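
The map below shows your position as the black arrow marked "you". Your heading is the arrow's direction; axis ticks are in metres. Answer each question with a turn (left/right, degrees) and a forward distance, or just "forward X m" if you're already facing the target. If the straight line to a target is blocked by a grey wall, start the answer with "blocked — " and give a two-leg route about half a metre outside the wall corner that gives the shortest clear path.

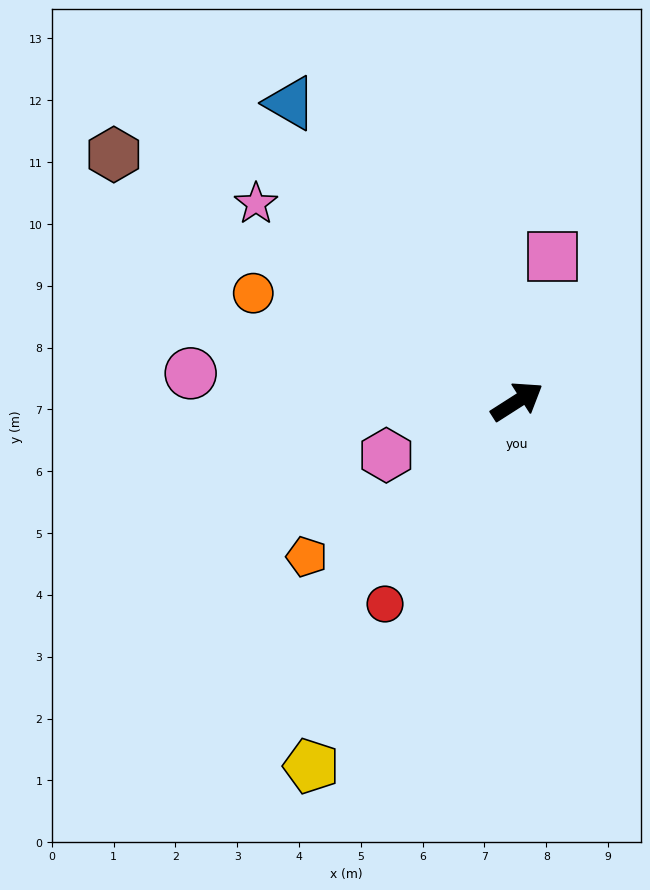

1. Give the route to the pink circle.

turn left 143°, forward 5.3 m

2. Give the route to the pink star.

turn left 110°, forward 5.3 m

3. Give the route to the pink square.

turn left 44°, forward 2.4 m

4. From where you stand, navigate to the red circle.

turn right 156°, forward 3.9 m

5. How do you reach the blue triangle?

turn left 95°, forward 6.1 m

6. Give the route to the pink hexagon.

turn left 170°, forward 2.3 m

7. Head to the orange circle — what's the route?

turn left 125°, forward 4.6 m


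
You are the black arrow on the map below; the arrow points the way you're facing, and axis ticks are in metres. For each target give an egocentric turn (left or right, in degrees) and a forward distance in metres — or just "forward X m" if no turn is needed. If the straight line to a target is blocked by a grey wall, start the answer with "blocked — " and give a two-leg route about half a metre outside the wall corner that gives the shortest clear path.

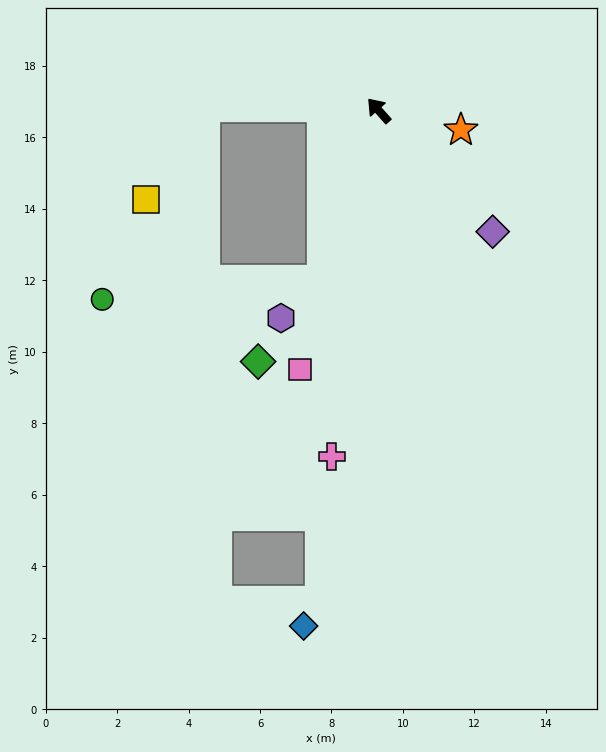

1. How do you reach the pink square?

turn left 121°, forward 7.6 m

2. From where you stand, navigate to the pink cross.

turn left 131°, forward 9.8 m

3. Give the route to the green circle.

blocked — turn left 120°, forward 5.0 m, then turn right 67°, forward 6.2 m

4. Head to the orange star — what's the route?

turn right 145°, forward 2.4 m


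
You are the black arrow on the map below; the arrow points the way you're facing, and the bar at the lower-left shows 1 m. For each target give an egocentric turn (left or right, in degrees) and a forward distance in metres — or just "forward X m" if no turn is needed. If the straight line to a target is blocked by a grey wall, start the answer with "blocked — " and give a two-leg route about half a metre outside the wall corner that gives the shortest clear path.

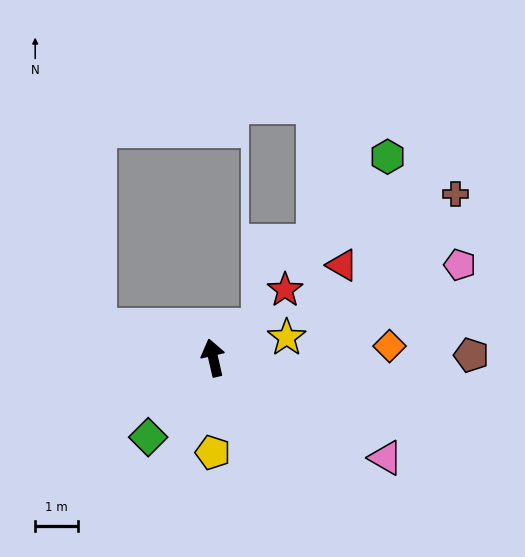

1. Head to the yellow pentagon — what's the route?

turn left 167°, forward 2.2 m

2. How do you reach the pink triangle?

turn right 133°, forward 4.6 m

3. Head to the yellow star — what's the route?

turn right 88°, forward 1.8 m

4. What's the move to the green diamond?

turn left 128°, forward 2.4 m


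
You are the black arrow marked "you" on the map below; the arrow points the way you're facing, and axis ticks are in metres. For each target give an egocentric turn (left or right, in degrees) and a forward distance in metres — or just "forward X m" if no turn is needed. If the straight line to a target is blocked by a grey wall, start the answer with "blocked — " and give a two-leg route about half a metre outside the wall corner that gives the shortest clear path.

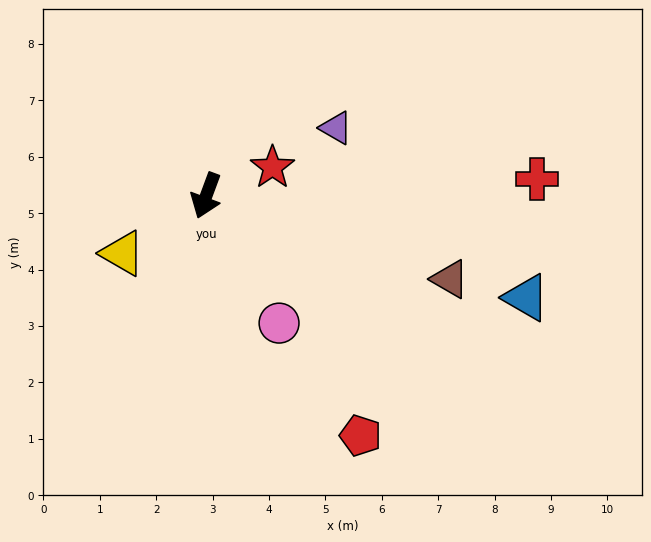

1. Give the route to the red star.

turn left 133°, forward 1.3 m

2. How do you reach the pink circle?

turn left 50°, forward 2.6 m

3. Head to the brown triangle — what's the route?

turn left 91°, forward 4.6 m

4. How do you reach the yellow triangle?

turn right 35°, forward 1.8 m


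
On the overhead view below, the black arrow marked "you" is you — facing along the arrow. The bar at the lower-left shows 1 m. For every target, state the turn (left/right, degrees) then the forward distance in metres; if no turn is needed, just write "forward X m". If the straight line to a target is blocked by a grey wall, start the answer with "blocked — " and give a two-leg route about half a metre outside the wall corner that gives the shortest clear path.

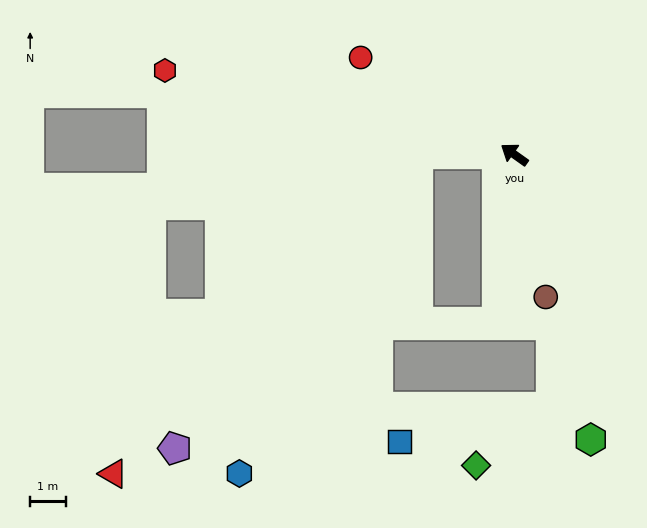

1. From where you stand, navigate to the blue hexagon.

blocked — turn left 35°, forward 2.7 m, then turn left 61°, forward 10.3 m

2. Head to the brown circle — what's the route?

turn left 138°, forward 4.1 m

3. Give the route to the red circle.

turn left 3°, forward 5.1 m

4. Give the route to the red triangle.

blocked — turn left 35°, forward 2.7 m, then turn left 47°, forward 12.4 m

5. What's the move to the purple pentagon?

blocked — turn left 35°, forward 2.7 m, then turn left 51°, forward 10.7 m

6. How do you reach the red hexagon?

turn left 22°, forward 10.1 m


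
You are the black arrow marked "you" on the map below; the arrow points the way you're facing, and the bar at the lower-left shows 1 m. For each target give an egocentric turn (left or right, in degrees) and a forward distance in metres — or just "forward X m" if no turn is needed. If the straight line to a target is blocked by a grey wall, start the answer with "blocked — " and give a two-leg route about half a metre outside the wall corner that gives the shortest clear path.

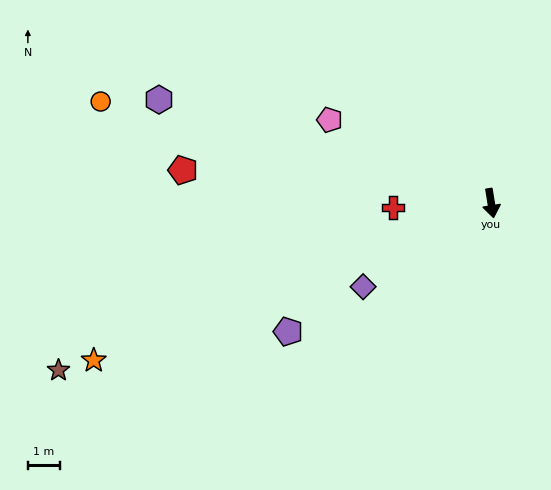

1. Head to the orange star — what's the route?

turn right 78°, forward 13.5 m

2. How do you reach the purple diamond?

turn right 66°, forward 4.8 m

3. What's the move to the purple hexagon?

turn right 117°, forward 11.0 m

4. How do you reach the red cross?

turn right 97°, forward 3.1 m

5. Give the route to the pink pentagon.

turn right 126°, forward 5.7 m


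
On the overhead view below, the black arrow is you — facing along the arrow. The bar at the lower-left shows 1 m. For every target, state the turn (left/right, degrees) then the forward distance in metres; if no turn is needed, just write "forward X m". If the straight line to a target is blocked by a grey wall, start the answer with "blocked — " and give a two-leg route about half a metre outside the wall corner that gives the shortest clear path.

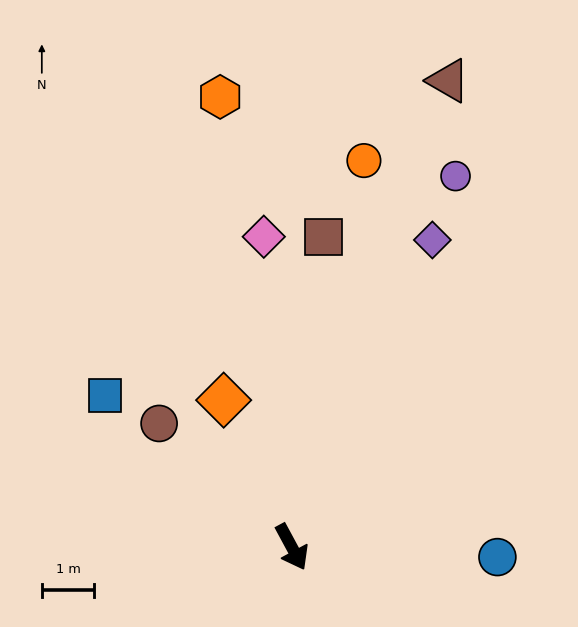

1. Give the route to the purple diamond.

turn left 127°, forward 6.4 m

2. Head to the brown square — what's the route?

turn left 146°, forward 5.9 m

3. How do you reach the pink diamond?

turn left 157°, forward 5.9 m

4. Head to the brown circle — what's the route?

turn right 161°, forward 3.5 m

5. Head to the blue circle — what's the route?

turn left 59°, forward 3.9 m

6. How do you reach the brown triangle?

turn left 133°, forward 9.4 m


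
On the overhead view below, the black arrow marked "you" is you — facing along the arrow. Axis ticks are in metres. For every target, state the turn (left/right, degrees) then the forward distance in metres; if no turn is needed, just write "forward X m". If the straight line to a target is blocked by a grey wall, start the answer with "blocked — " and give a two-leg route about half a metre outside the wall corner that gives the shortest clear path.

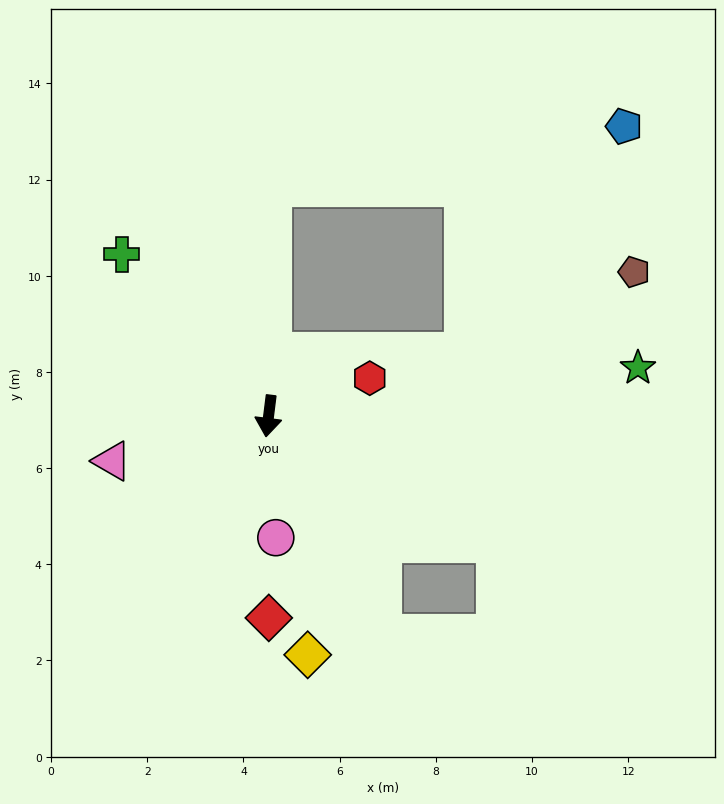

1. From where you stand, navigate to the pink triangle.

turn right 67°, forward 3.4 m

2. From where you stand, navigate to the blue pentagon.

blocked — turn right 174°, forward 4.8 m, then turn right 79°, forward 7.4 m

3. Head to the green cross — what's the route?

turn right 131°, forward 4.5 m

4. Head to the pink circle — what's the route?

turn left 11°, forward 2.5 m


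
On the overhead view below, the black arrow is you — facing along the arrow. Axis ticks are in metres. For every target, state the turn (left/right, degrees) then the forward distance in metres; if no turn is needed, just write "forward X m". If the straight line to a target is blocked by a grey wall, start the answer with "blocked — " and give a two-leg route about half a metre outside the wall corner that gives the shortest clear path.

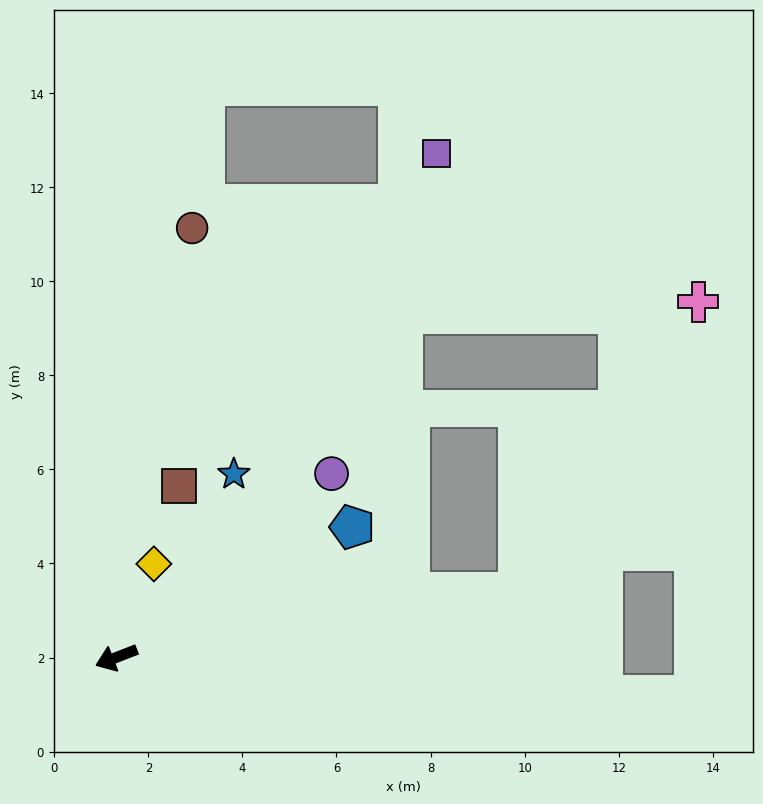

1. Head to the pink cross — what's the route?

blocked — turn left 168°, forward 8.6 m, then turn left 49°, forward 7.3 m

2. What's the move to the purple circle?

turn right 161°, forward 6.0 m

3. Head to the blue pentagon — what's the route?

turn right 172°, forward 5.7 m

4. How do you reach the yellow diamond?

turn right 133°, forward 2.1 m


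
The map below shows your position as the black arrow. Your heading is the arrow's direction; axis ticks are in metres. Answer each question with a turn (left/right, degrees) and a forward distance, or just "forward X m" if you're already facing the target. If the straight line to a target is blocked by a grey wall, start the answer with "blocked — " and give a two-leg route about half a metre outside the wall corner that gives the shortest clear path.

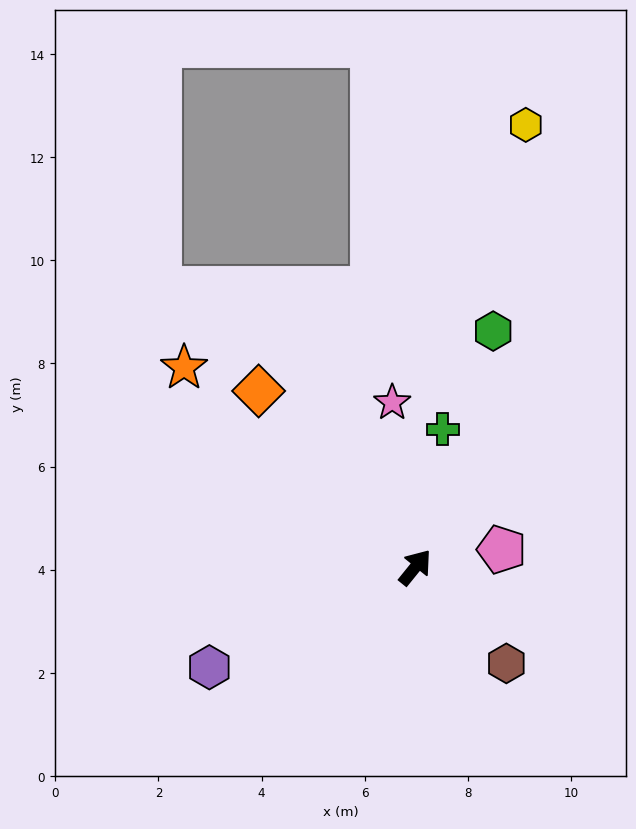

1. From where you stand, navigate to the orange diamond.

turn left 81°, forward 4.6 m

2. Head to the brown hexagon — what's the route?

turn right 98°, forward 2.6 m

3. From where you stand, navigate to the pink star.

turn left 47°, forward 3.2 m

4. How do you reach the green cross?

turn left 28°, forward 2.7 m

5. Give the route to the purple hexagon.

turn left 155°, forward 4.4 m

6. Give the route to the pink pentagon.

turn right 39°, forward 1.7 m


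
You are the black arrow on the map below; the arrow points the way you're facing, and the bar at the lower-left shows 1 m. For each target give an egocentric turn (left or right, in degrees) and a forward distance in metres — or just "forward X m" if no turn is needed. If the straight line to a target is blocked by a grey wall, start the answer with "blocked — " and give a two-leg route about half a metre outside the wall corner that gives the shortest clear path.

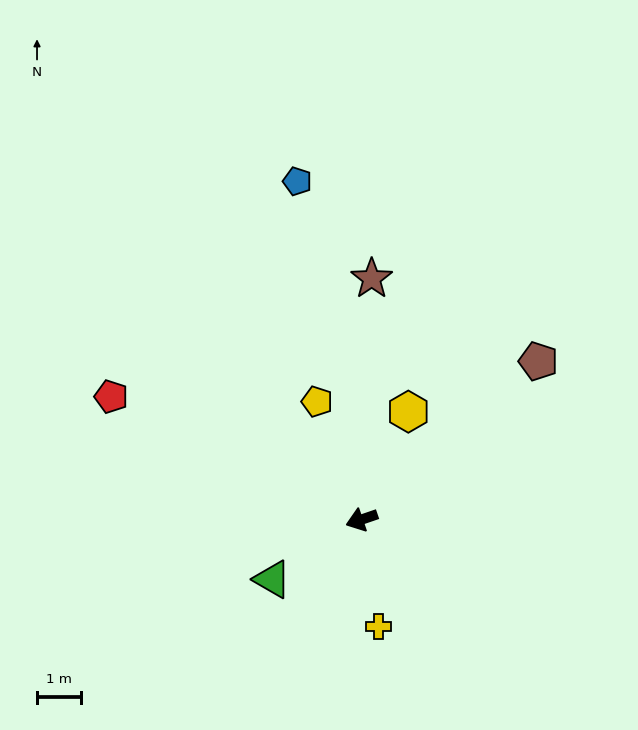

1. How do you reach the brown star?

turn right 111°, forward 5.5 m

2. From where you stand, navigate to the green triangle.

turn left 15°, forward 2.5 m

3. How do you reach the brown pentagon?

turn right 157°, forward 5.4 m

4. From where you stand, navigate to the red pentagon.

turn right 45°, forward 6.4 m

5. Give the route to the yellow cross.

turn left 80°, forward 2.5 m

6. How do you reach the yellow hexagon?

turn right 132°, forward 2.7 m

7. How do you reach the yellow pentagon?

turn right 88°, forward 2.9 m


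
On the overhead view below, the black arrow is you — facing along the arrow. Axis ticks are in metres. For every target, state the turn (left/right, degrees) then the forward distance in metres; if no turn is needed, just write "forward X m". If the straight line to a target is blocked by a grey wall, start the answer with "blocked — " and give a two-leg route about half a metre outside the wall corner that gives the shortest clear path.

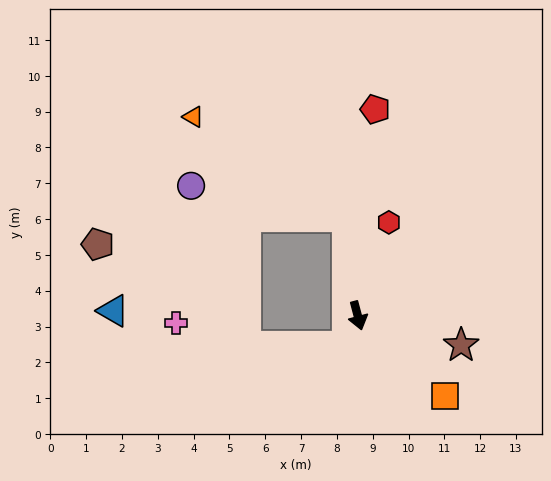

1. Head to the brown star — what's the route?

turn left 59°, forward 3.0 m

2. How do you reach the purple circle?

blocked — turn left 171°, forward 2.8 m, then turn left 73°, forward 4.4 m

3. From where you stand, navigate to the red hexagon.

turn left 147°, forward 2.7 m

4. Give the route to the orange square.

turn left 32°, forward 3.3 m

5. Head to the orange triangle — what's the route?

blocked — turn left 171°, forward 2.8 m, then turn left 51°, forward 5.1 m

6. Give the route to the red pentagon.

turn left 160°, forward 5.8 m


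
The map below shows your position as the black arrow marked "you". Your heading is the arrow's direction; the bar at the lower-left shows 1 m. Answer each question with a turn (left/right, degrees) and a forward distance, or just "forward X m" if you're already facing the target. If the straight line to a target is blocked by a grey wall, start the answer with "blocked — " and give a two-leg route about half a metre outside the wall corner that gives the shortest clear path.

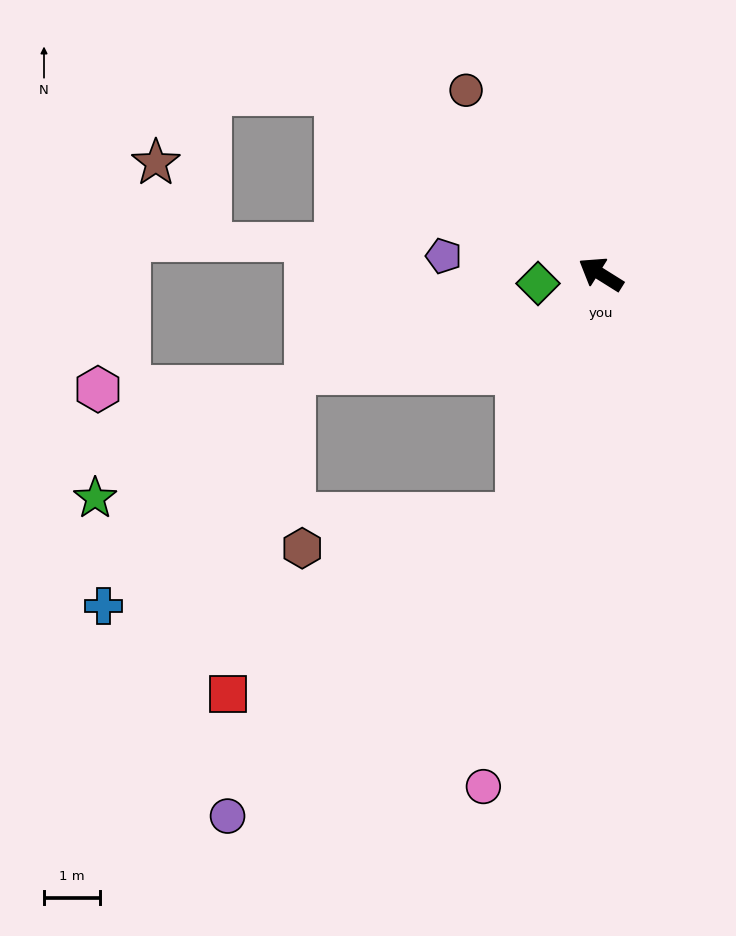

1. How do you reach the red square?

blocked — turn left 103°, forward 4.6 m, then turn right 40°, forward 6.1 m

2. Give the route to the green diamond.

turn left 40°, forward 1.1 m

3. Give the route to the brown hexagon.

blocked — turn left 103°, forward 4.6 m, then turn right 63°, forward 3.9 m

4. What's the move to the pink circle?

turn left 109°, forward 9.4 m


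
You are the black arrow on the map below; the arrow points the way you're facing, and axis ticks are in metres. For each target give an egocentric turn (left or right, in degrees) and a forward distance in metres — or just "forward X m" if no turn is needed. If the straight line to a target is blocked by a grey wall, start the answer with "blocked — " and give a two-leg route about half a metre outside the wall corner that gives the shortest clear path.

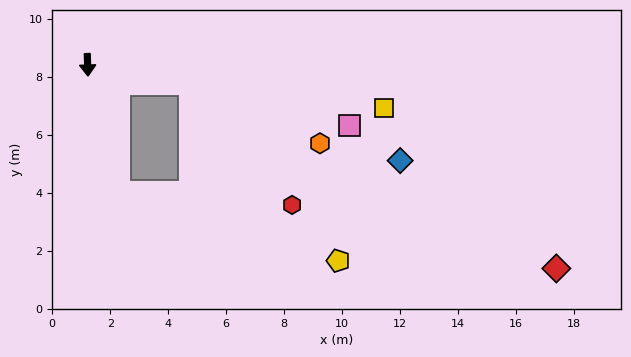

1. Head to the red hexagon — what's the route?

blocked — turn left 78°, forward 3.6 m, then turn right 40°, forward 5.5 m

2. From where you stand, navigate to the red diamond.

blocked — turn left 11°, forward 4.5 m, then turn left 67°, forward 15.4 m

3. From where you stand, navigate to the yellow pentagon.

blocked — turn left 11°, forward 4.5 m, then turn left 60°, forward 8.0 m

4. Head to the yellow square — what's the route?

turn left 80°, forward 10.3 m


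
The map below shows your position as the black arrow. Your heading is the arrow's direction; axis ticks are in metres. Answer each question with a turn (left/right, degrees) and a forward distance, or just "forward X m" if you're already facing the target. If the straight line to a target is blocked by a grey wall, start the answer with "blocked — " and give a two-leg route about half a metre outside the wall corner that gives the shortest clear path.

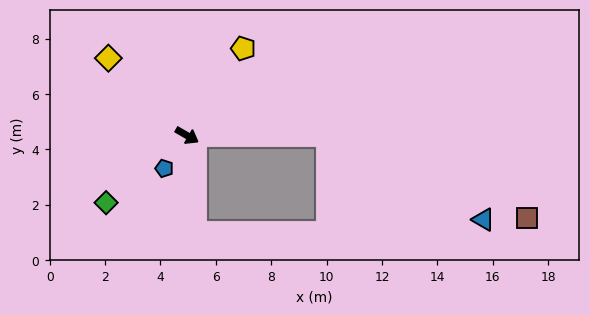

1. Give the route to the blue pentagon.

turn right 95°, forward 1.4 m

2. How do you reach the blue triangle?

blocked — turn left 30°, forward 5.1 m, then turn right 28°, forward 6.4 m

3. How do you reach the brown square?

blocked — turn left 30°, forward 5.1 m, then turn right 22°, forward 7.8 m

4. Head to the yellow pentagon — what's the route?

turn left 87°, forward 3.7 m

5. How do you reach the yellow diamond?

turn left 166°, forward 4.0 m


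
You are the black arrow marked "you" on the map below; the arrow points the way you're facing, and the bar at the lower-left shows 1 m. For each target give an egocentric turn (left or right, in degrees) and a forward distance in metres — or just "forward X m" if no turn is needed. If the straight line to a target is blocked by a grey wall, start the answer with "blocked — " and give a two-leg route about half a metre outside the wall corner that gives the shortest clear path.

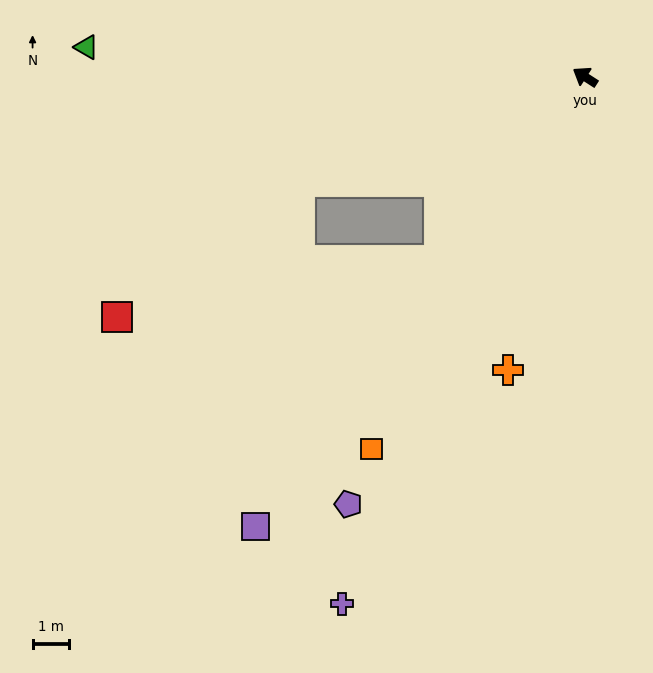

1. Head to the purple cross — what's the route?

turn left 98°, forward 16.0 m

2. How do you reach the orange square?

turn left 93°, forward 11.8 m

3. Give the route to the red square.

blocked — turn left 53°, forward 8.4 m, then turn left 16°, forward 6.3 m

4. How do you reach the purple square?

turn left 87°, forward 15.4 m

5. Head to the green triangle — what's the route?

turn left 29°, forward 13.8 m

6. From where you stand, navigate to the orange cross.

turn left 108°, forward 8.4 m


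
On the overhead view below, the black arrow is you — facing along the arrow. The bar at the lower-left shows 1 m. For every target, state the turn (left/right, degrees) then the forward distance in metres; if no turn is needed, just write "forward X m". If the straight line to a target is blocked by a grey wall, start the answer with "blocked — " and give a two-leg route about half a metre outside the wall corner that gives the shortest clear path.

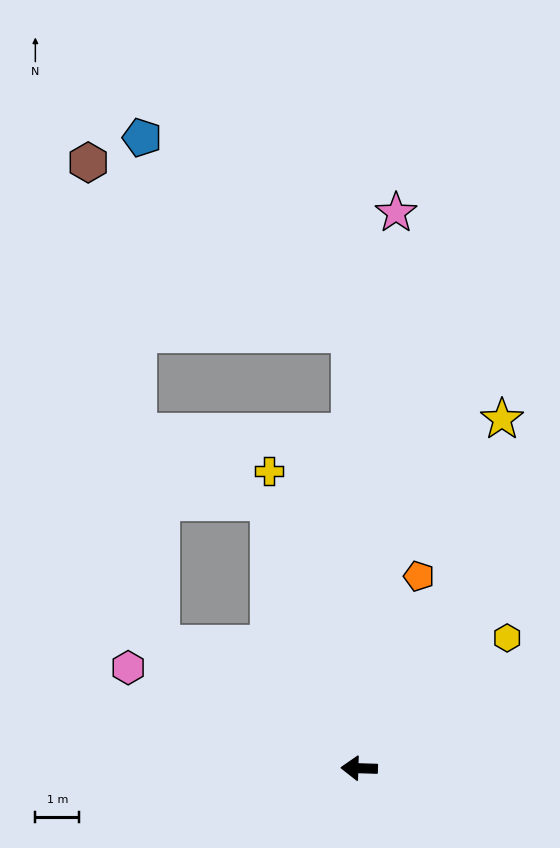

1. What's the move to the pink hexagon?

turn right 22°, forward 5.7 m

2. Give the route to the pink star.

turn right 92°, forward 12.6 m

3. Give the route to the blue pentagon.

blocked — turn right 87°, forward 9.8 m, then turn left 45°, forward 6.5 m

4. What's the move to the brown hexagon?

blocked — turn right 87°, forward 9.8 m, then turn left 55°, forward 7.1 m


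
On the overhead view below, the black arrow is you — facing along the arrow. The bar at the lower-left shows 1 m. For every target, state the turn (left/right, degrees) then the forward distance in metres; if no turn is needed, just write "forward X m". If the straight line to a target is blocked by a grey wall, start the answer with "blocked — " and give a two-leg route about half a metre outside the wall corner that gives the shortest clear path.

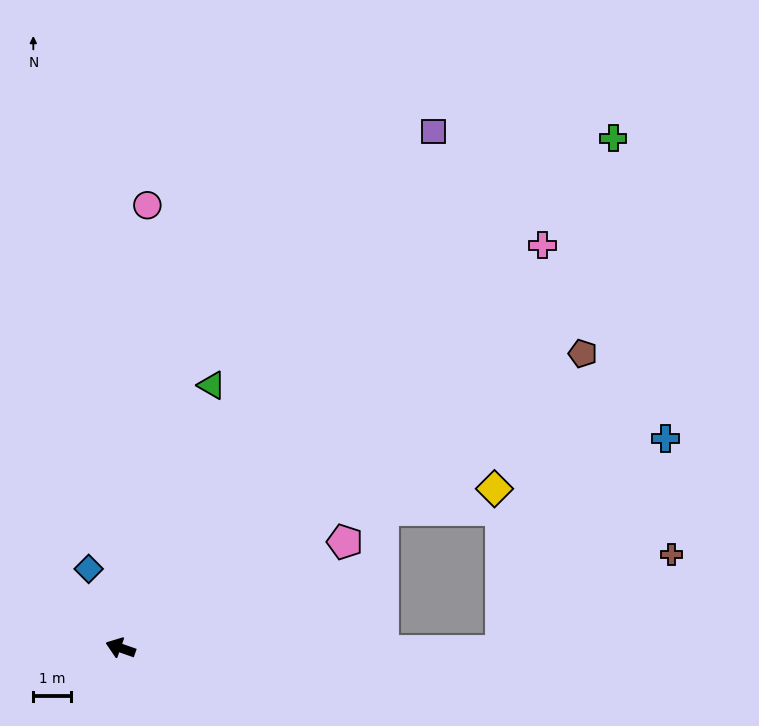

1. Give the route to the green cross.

turn right 115°, forward 19.0 m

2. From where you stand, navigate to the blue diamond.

turn right 49°, forward 2.3 m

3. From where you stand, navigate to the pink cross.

turn right 117°, forward 15.6 m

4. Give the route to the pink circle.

turn right 74°, forward 11.9 m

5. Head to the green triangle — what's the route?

turn right 90°, forward 7.4 m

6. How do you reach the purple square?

turn right 102°, forward 16.2 m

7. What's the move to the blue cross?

blocked — turn right 161°, forward 10.2 m, then turn left 52°, forward 7.2 m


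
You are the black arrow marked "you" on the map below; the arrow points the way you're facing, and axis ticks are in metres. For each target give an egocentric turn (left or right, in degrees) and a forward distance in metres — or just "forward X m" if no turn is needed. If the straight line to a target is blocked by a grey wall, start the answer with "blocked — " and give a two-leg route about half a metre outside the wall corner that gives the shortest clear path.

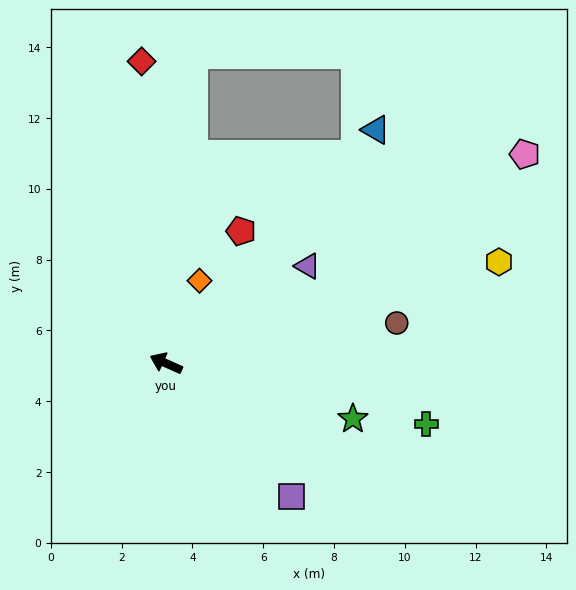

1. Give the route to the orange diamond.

turn right 88°, forward 2.5 m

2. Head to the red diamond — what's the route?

turn right 61°, forward 8.6 m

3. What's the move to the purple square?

turn left 157°, forward 5.2 m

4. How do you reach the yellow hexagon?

turn right 139°, forward 9.8 m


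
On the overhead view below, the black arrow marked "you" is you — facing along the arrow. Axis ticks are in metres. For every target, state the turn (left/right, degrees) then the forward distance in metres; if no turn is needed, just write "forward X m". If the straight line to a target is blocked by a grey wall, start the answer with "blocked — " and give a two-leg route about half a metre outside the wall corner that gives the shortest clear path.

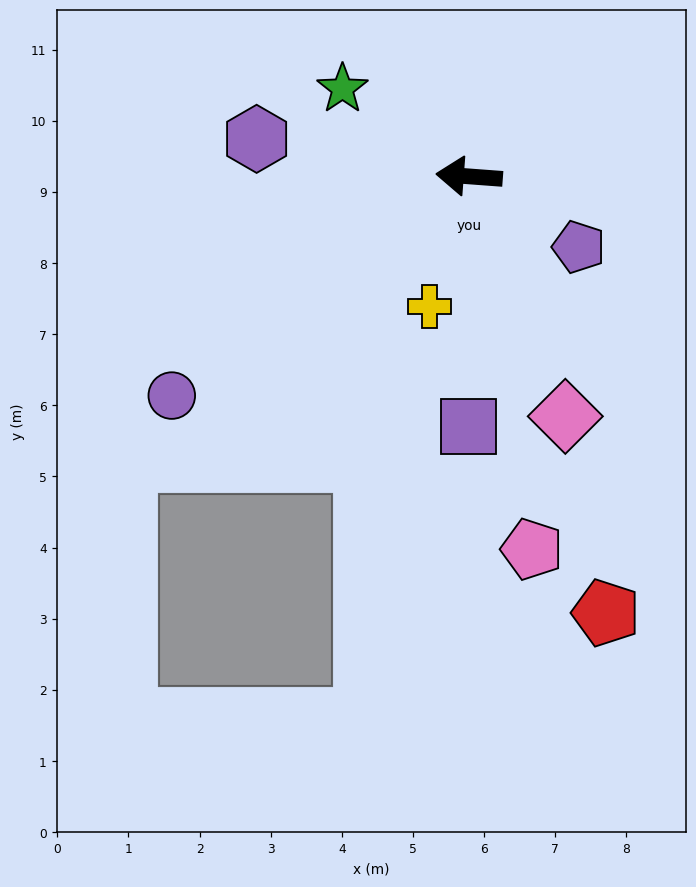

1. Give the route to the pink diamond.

turn left 116°, forward 3.6 m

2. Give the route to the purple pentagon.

turn left 151°, forward 1.8 m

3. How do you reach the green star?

turn right 30°, forward 2.2 m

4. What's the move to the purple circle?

turn left 41°, forward 5.2 m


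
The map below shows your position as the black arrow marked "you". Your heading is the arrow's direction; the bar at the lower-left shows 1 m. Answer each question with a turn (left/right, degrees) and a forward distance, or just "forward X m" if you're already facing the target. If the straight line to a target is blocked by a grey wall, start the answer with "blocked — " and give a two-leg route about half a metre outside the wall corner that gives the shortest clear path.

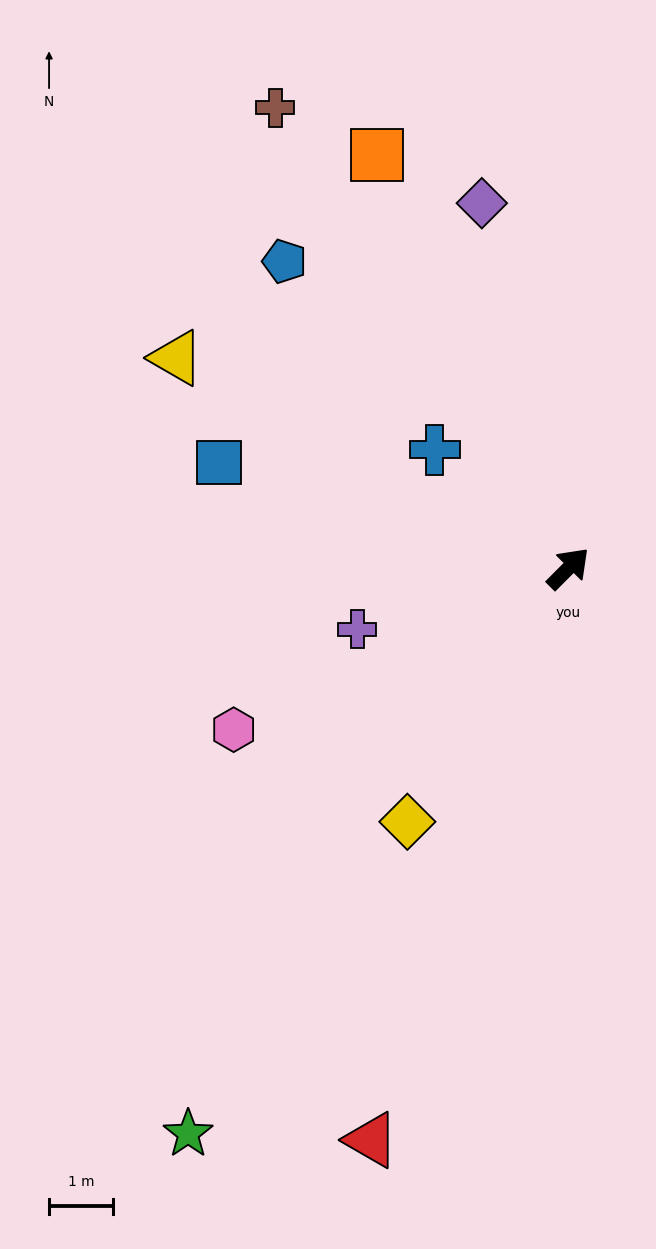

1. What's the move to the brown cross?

turn left 77°, forward 8.6 m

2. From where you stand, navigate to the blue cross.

turn left 93°, forward 2.8 m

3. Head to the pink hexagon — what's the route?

turn left 161°, forward 5.9 m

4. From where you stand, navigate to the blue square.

turn left 118°, forward 5.7 m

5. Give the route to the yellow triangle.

turn left 107°, forward 7.0 m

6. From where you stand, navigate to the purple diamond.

turn left 58°, forward 5.9 m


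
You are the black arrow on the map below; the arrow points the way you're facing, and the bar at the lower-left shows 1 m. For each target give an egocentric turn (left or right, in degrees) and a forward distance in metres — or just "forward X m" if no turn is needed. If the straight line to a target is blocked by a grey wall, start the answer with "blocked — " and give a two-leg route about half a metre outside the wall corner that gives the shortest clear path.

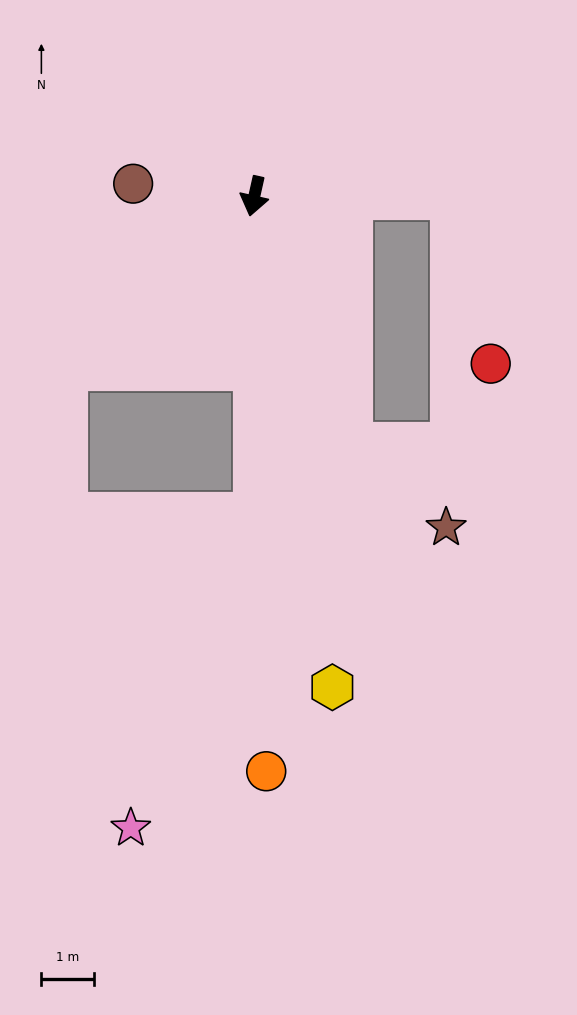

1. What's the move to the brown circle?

turn right 83°, forward 2.3 m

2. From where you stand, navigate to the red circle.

blocked — turn left 102°, forward 3.7 m, then turn right 77°, forward 3.2 m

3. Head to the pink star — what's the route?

blocked — turn left 13°, forward 6.0 m, then turn right 22°, forward 6.4 m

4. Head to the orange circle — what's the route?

turn left 14°, forward 10.9 m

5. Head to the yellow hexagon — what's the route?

turn left 22°, forward 9.4 m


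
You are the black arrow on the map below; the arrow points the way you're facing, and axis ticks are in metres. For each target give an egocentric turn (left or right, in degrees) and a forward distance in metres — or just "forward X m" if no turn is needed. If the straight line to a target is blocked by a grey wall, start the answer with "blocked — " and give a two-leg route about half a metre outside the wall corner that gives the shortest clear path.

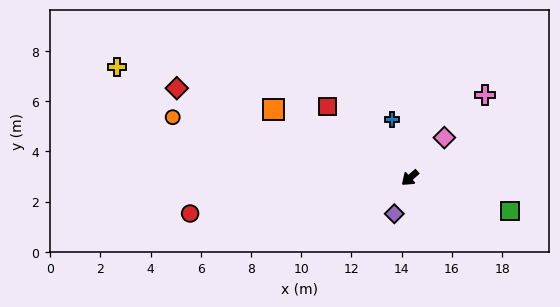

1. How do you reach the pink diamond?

turn right 172°, forward 2.1 m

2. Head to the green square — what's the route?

turn left 121°, forward 4.2 m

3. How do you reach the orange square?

turn right 68°, forward 6.1 m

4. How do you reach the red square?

turn right 82°, forward 4.3 m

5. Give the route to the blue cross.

turn right 114°, forward 2.4 m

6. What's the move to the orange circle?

turn right 55°, forward 9.7 m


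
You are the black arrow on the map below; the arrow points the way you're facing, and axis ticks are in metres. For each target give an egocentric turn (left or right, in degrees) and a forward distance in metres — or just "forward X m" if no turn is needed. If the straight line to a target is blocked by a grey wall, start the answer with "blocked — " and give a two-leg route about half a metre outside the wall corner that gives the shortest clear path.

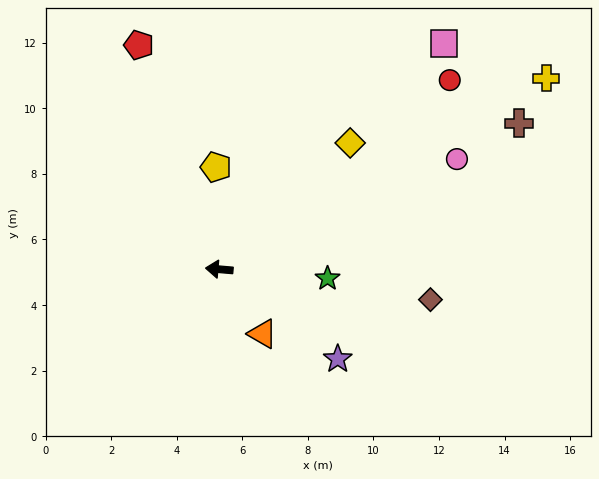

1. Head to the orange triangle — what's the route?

turn left 129°, forward 2.4 m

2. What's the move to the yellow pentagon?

turn right 83°, forward 3.1 m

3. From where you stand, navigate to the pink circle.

turn right 150°, forward 8.0 m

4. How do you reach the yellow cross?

turn right 145°, forward 11.6 m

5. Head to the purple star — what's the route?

turn left 148°, forward 4.5 m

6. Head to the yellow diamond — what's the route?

turn right 131°, forward 5.6 m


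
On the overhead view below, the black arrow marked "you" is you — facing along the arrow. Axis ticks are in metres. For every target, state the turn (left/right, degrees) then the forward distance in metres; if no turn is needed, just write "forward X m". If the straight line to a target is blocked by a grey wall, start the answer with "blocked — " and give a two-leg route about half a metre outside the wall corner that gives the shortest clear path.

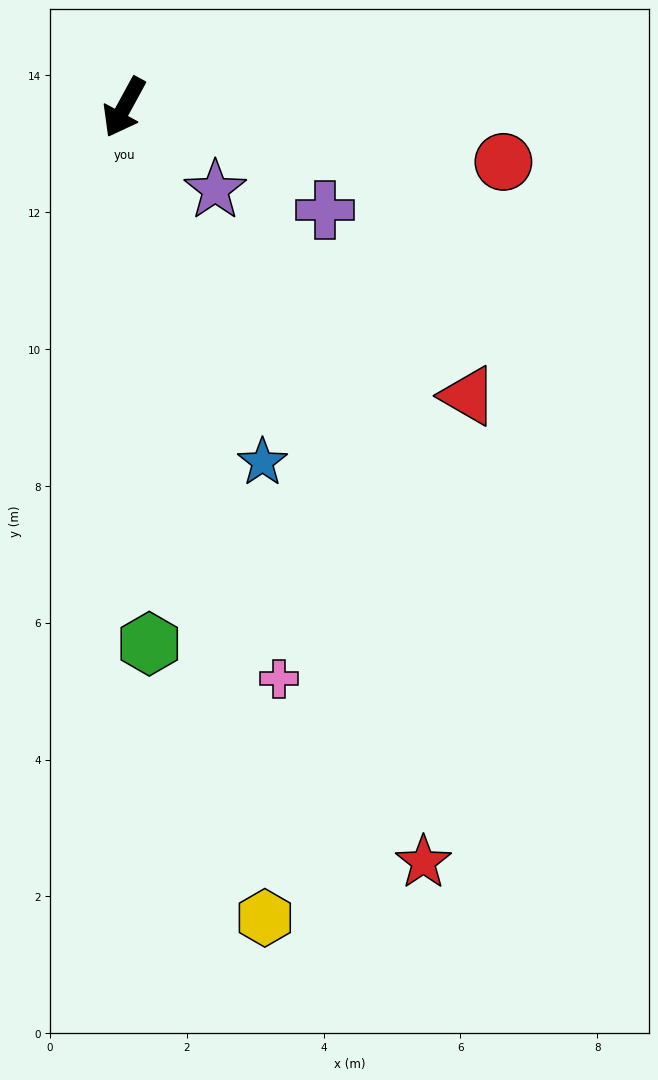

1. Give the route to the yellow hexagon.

turn left 38°, forward 12.0 m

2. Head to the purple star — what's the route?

turn left 76°, forward 1.8 m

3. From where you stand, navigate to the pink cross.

turn left 44°, forward 8.6 m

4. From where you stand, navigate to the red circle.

turn left 110°, forward 5.6 m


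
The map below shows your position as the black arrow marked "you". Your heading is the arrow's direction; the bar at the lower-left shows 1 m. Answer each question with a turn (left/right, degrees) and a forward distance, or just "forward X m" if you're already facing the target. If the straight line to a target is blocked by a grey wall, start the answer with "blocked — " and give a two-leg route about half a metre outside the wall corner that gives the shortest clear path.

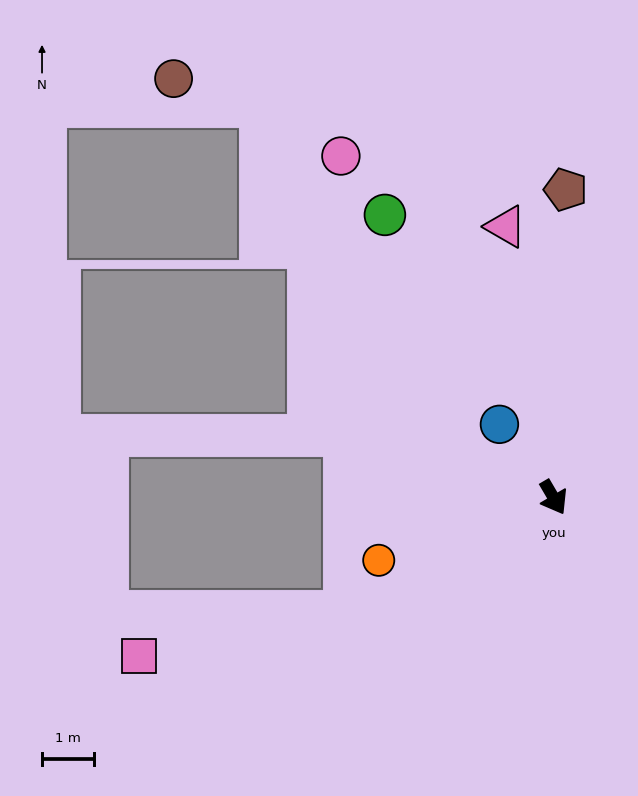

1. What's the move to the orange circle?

turn right 101°, forward 3.6 m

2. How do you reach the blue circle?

turn right 174°, forward 1.7 m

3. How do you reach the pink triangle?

turn left 160°, forward 5.3 m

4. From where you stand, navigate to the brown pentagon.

turn left 147°, forward 5.9 m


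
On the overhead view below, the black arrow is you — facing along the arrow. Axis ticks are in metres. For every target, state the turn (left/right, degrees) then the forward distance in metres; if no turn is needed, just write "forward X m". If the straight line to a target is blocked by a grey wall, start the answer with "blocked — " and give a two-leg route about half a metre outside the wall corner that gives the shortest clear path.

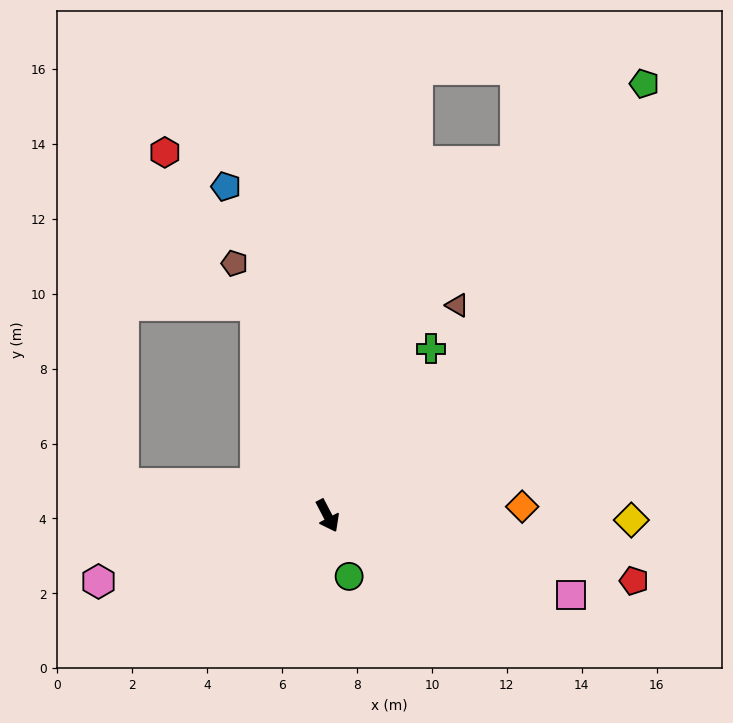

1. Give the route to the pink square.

turn left 44°, forward 6.8 m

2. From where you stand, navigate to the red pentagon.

turn left 50°, forward 8.4 m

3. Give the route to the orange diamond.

turn left 65°, forward 5.2 m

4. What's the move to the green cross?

turn left 121°, forward 5.2 m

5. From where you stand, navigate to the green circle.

turn right 8°, forward 1.7 m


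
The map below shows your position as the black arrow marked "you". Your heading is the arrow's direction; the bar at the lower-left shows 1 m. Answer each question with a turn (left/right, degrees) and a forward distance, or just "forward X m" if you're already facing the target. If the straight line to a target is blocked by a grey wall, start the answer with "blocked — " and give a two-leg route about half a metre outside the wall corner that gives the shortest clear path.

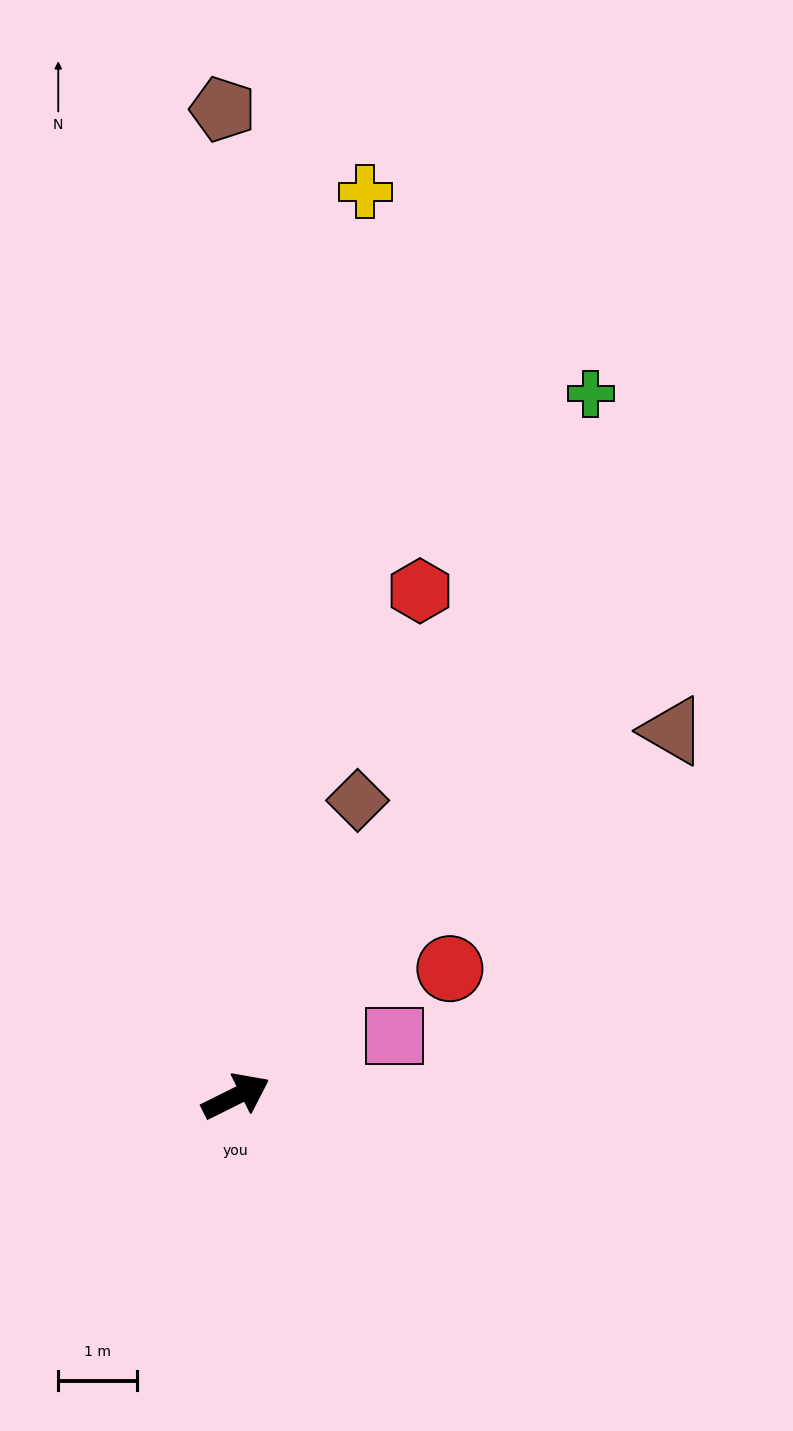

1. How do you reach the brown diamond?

turn left 41°, forward 4.1 m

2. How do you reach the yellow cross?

turn left 55°, forward 11.6 m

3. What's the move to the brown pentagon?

turn left 64°, forward 12.6 m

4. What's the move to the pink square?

turn right 6°, forward 2.2 m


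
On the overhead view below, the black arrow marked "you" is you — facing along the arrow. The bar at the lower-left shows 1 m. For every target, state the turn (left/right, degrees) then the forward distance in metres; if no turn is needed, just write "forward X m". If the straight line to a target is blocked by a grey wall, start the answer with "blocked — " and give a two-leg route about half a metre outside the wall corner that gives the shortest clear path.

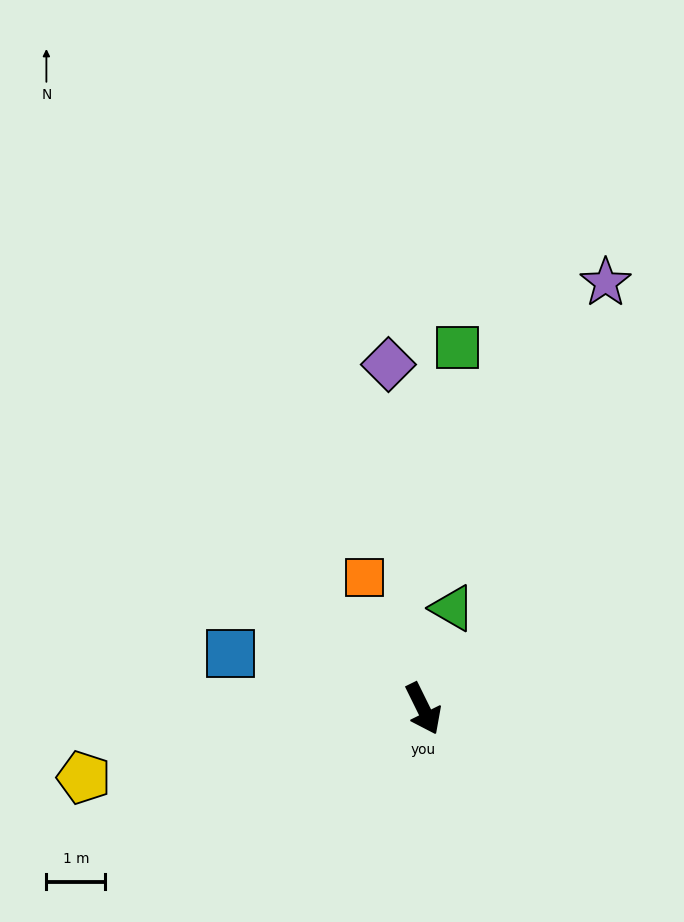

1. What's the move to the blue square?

turn right 132°, forward 3.4 m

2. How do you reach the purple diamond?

turn left 160°, forward 5.9 m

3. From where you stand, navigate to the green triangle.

turn left 138°, forward 1.8 m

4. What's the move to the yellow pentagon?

turn right 105°, forward 5.9 m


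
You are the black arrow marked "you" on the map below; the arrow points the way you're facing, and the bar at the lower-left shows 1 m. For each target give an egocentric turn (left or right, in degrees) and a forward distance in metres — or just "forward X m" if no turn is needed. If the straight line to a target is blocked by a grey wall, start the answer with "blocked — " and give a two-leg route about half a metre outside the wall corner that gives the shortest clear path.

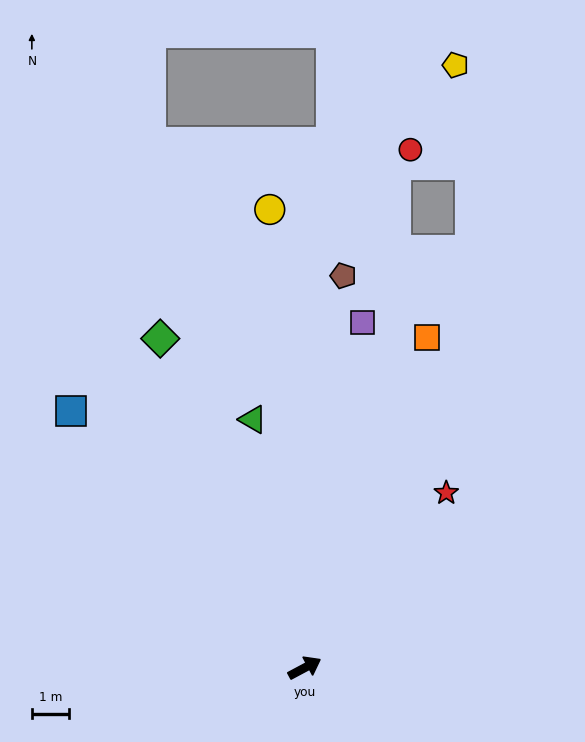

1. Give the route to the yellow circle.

turn left 66°, forward 12.4 m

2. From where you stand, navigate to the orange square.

turn left 42°, forward 9.5 m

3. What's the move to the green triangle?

turn left 74°, forward 6.9 m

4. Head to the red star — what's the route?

turn left 23°, forward 6.1 m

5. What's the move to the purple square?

turn left 52°, forward 9.5 m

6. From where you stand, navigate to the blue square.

turn left 104°, forward 9.4 m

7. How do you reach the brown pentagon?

turn left 56°, forward 10.7 m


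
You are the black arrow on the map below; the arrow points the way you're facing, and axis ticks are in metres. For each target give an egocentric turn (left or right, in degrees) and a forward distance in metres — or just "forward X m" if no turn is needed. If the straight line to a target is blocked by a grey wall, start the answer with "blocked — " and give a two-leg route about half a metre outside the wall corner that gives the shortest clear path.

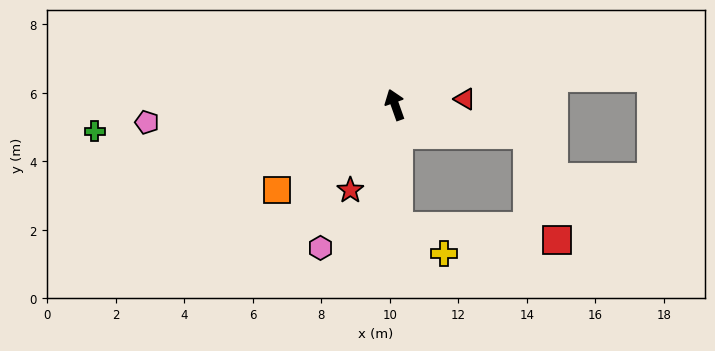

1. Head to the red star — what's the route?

turn left 133°, forward 2.8 m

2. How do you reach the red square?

blocked — turn right 122°, forward 4.0 m, then turn right 62°, forward 3.2 m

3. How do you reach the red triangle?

turn right 105°, forward 2.0 m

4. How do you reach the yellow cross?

blocked — turn left 162°, forward 3.5 m, then turn left 57°, forward 1.6 m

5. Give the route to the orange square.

turn left 106°, forward 4.3 m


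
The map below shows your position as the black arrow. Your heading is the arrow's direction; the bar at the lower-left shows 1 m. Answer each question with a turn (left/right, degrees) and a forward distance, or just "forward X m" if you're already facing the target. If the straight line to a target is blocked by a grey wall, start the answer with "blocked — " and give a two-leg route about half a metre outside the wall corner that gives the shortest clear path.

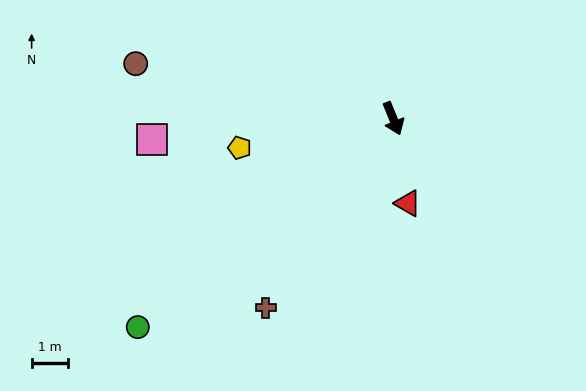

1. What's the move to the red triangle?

turn right 12°, forward 2.4 m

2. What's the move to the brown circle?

turn right 124°, forward 7.3 m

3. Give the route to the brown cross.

turn right 56°, forward 6.3 m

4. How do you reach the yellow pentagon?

turn right 101°, forward 4.3 m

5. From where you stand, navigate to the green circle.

turn right 73°, forward 9.1 m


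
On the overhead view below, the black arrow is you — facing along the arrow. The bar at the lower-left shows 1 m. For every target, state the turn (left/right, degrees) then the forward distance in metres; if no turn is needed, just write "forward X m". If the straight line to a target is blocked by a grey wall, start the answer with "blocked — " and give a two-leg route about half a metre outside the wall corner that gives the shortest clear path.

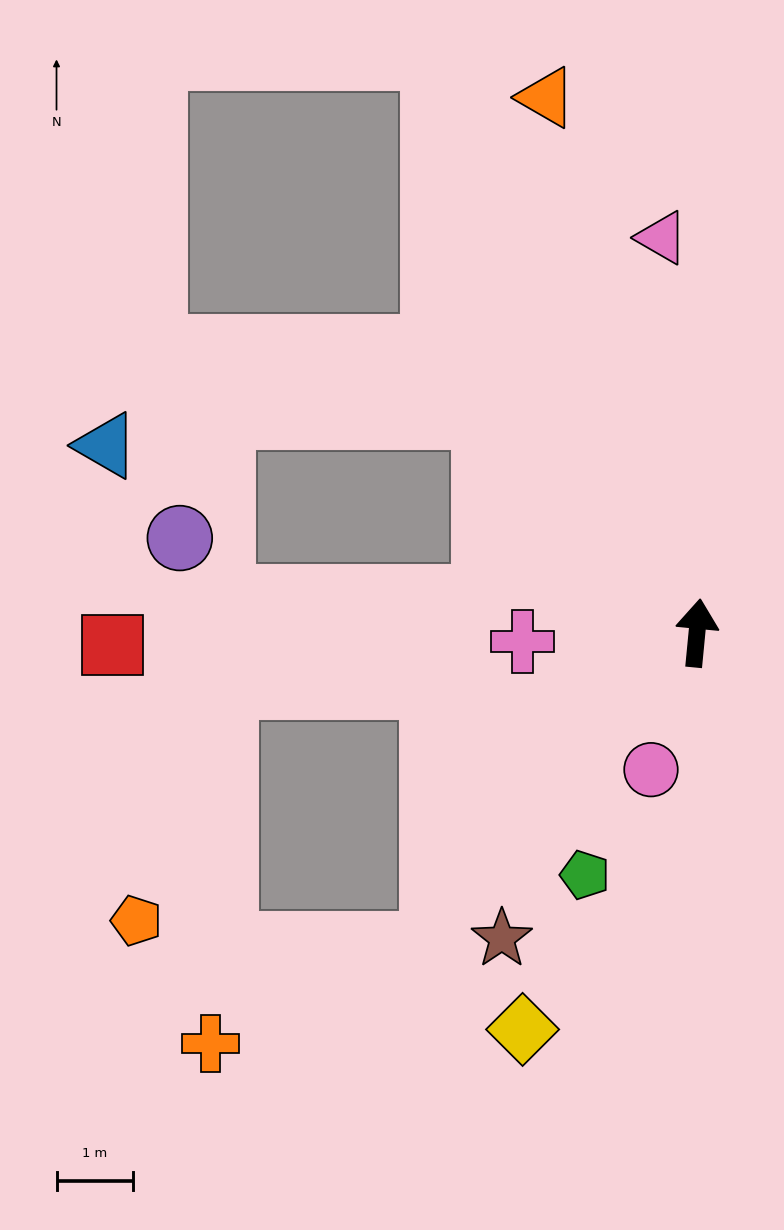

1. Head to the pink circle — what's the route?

turn left 167°, forward 1.9 m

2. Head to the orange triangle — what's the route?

turn left 21°, forward 7.2 m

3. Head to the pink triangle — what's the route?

turn left 11°, forward 5.2 m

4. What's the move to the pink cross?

turn left 98°, forward 2.3 m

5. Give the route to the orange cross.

blocked — turn left 145°, forward 5.3 m, then turn right 26°, forward 3.2 m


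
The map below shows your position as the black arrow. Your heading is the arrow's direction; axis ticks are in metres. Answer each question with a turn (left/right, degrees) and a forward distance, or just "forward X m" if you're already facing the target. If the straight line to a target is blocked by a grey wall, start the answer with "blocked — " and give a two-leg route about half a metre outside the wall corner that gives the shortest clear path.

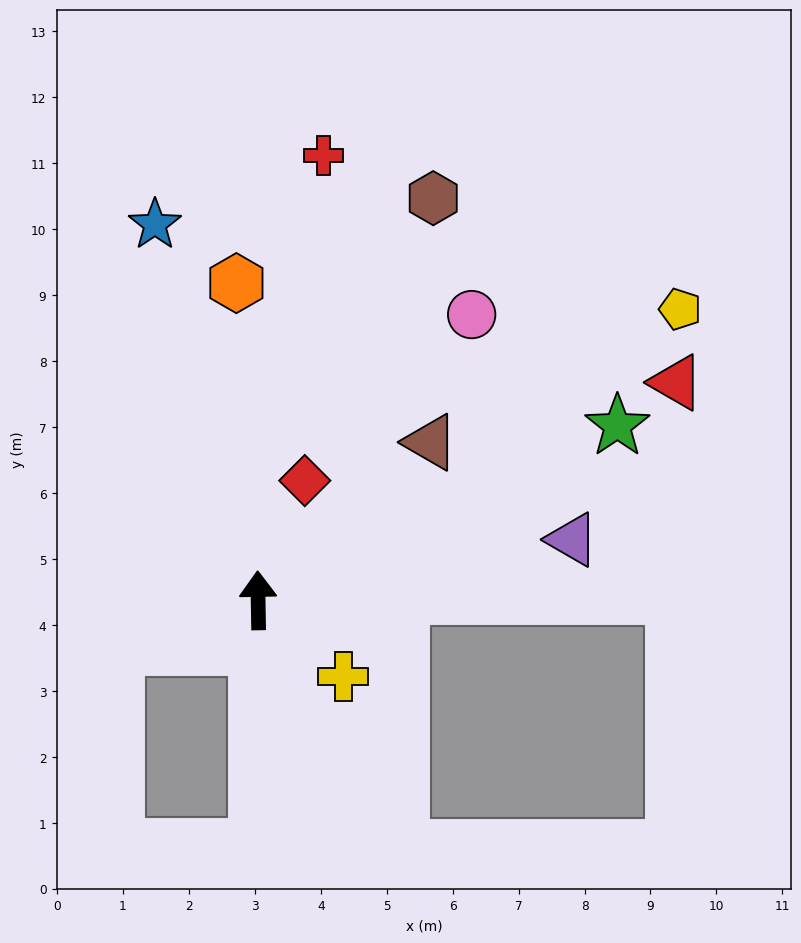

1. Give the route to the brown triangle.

turn right 48°, forward 3.5 m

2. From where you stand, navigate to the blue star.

turn left 14°, forward 5.9 m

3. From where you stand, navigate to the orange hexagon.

turn left 3°, forward 4.8 m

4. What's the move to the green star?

turn right 65°, forward 6.1 m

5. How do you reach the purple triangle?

turn right 80°, forward 4.8 m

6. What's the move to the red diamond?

turn right 22°, forward 1.9 m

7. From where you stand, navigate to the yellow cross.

turn right 133°, forward 1.7 m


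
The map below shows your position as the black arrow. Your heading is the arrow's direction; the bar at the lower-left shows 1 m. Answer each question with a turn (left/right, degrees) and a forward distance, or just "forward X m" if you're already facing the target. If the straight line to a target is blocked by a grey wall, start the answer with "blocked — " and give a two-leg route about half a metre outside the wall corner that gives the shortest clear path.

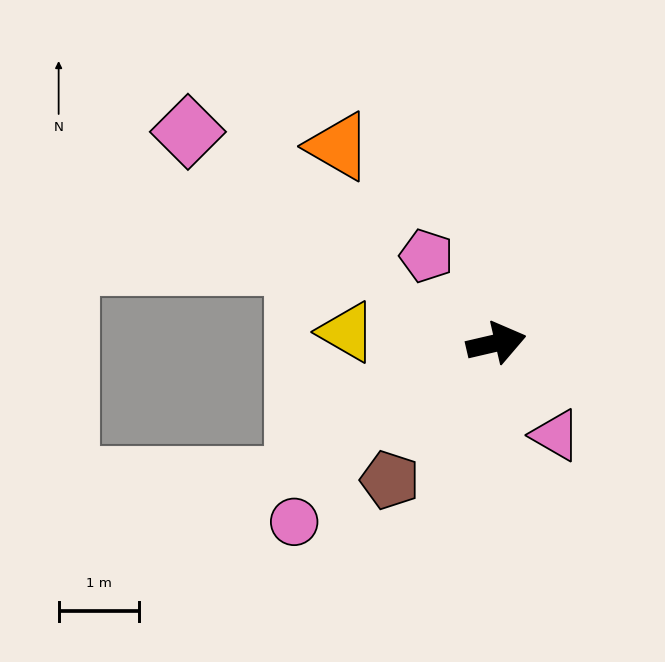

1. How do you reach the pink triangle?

turn right 70°, forward 1.4 m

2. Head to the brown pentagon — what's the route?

turn right 141°, forward 2.2 m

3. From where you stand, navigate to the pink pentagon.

turn left 116°, forward 1.4 m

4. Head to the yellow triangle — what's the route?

turn left 163°, forward 1.9 m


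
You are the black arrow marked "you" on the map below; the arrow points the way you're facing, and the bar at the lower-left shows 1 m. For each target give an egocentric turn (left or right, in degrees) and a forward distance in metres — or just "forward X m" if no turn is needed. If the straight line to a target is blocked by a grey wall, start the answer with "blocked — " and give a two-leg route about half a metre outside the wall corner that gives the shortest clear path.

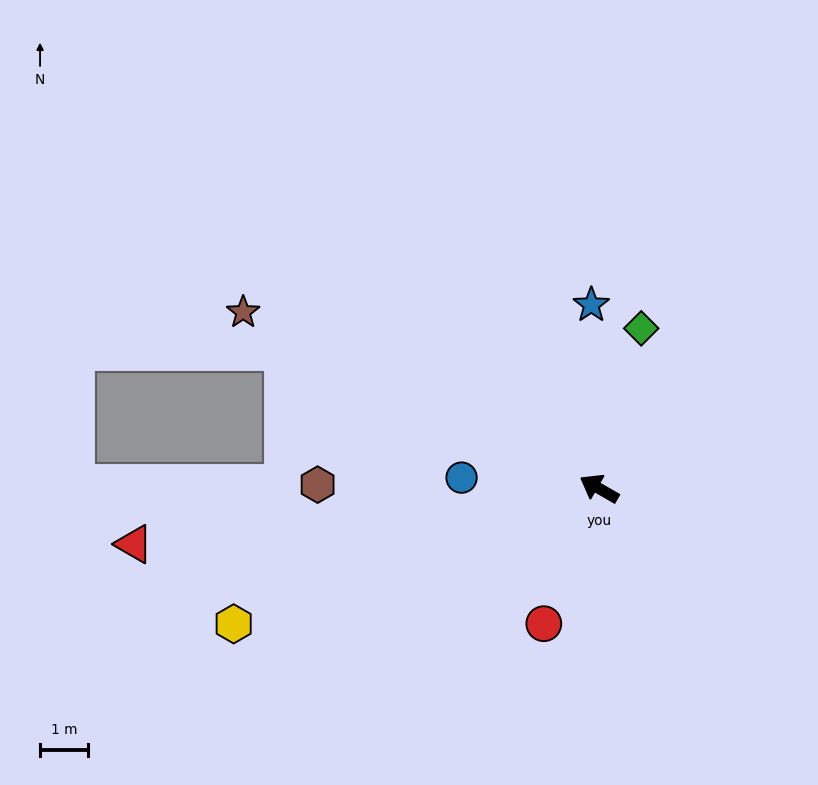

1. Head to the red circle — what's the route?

turn left 98°, forward 3.0 m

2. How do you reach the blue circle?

turn left 25°, forward 2.8 m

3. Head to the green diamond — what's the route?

turn right 75°, forward 3.4 m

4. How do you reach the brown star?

turn left 4°, forward 8.2 m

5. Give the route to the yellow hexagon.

turn left 50°, forward 8.0 m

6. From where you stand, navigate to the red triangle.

turn left 37°, forward 9.7 m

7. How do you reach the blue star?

turn right 58°, forward 3.8 m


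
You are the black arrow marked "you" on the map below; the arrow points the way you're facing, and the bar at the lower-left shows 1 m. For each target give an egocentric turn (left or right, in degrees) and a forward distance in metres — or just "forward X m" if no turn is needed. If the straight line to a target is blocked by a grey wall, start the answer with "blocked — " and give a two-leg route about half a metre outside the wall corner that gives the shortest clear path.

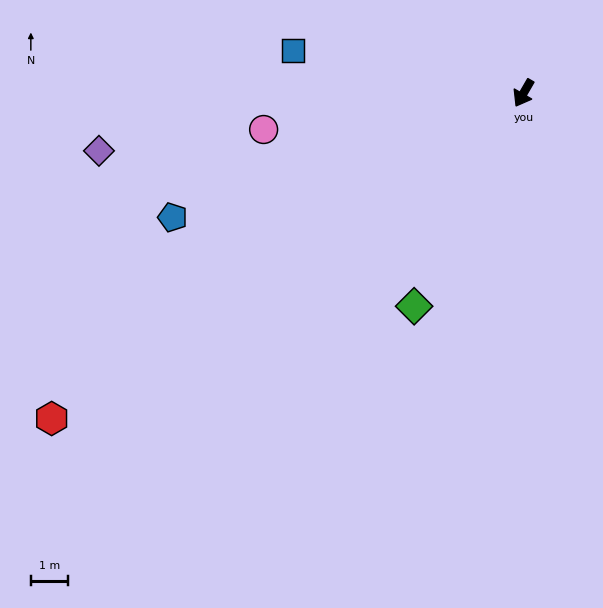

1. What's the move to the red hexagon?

turn right 25°, forward 15.6 m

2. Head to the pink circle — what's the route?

turn right 52°, forward 7.2 m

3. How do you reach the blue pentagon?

turn right 40°, forward 10.2 m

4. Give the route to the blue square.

turn right 70°, forward 6.4 m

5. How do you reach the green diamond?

turn left 3°, forward 6.5 m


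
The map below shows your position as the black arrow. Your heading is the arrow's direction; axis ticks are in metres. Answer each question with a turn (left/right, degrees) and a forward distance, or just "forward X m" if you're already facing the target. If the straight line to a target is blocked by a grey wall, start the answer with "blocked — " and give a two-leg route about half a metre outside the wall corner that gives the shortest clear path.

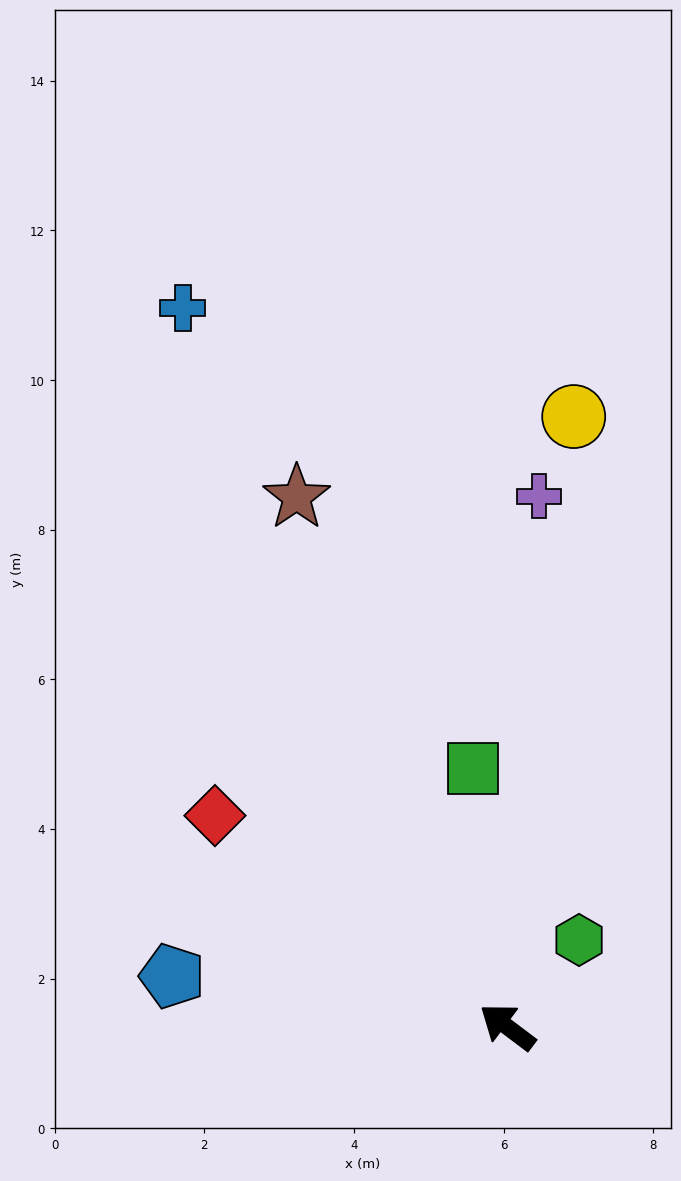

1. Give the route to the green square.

turn right 45°, forward 3.5 m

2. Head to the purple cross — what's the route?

turn right 56°, forward 7.1 m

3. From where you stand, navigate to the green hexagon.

turn right 93°, forward 1.5 m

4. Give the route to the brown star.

turn right 31°, forward 7.6 m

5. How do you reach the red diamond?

forward 4.8 m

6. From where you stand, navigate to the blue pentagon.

turn left 28°, forward 4.5 m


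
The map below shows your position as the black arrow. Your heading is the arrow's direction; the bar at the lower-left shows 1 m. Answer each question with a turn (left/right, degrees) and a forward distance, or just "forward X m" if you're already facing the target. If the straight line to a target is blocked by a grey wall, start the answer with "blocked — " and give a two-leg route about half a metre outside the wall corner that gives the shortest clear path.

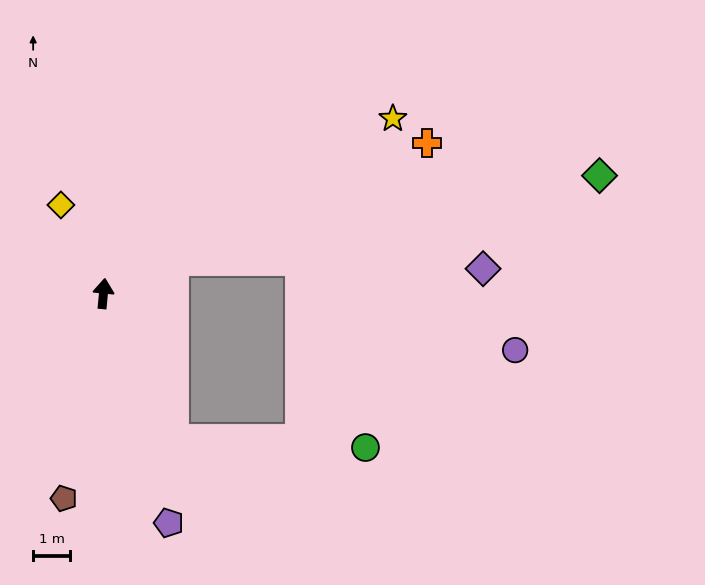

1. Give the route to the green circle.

blocked — turn right 149°, forward 4.4 m, then turn left 62°, forward 5.2 m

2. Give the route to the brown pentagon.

turn left 174°, forward 5.6 m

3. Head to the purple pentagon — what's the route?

turn right 159°, forward 6.4 m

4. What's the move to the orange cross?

turn right 60°, forward 9.6 m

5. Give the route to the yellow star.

turn right 53°, forward 9.1 m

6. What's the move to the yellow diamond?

turn left 31°, forward 2.6 m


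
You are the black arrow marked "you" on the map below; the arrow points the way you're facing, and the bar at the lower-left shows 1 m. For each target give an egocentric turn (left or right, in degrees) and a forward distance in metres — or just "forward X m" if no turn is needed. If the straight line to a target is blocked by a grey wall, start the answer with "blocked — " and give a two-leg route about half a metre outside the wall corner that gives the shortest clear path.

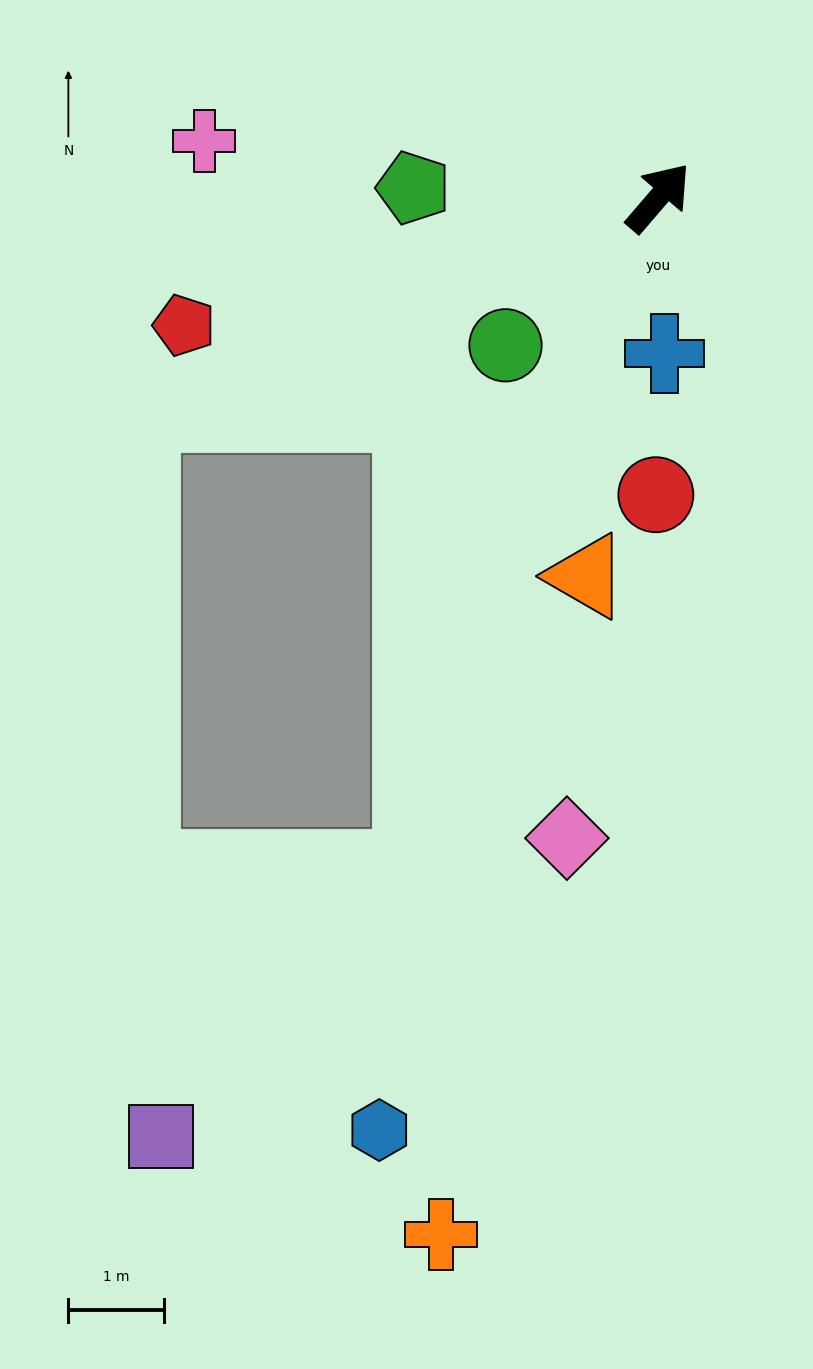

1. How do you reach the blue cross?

turn right 137°, forward 1.6 m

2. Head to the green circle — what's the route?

turn left 175°, forward 2.2 m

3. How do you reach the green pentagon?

turn left 128°, forward 2.6 m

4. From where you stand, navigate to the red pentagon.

turn left 146°, forward 5.1 m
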